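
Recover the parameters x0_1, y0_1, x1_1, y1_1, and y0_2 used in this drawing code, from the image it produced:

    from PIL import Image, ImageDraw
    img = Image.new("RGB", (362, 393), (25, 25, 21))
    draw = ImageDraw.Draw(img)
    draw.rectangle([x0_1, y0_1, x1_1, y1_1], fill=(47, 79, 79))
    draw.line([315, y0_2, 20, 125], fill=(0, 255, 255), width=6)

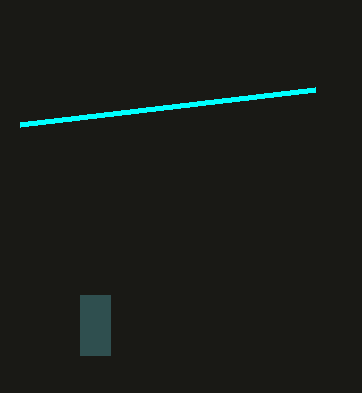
x0_1 = 80, y0_1 = 295, x1_1 = 110, y1_1 = 355, y0_2 = 90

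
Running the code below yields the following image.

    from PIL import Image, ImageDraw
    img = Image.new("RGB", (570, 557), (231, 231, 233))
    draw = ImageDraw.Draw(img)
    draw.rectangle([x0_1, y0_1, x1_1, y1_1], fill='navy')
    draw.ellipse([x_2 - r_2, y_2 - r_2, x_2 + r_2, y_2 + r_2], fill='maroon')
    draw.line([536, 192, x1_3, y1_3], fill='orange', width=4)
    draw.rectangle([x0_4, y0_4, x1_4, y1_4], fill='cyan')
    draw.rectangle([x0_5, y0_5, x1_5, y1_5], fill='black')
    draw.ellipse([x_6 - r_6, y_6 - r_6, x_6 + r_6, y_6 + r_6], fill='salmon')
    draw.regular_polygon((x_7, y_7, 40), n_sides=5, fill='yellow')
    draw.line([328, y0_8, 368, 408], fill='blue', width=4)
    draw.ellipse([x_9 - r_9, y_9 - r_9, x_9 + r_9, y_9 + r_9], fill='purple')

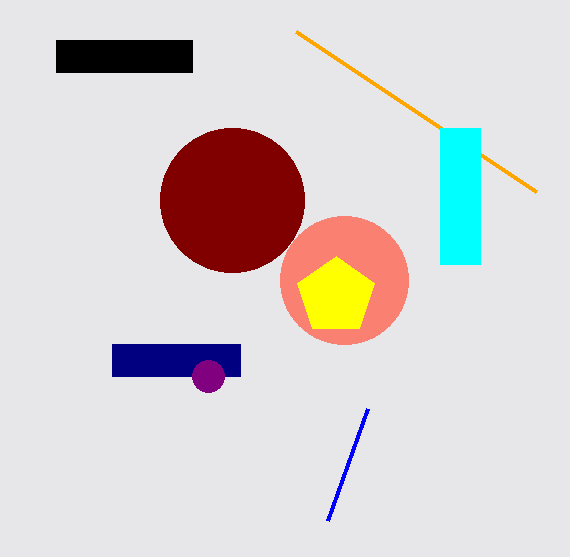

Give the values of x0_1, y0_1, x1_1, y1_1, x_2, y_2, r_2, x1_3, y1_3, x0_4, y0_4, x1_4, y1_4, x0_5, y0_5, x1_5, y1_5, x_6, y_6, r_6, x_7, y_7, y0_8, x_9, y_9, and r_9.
x0_1 = 112; y0_1 = 344; x1_1 = 240; y1_1 = 376; x_2 = 232; y_2 = 200; r_2 = 72; x1_3 = 296; y1_3 = 32; x0_4 = 440; y0_4 = 128; x1_4 = 480; y1_4 = 264; x0_5 = 56; y0_5 = 40; x1_5 = 192; y1_5 = 72; x_6 = 344; y_6 = 280; r_6 = 64; x_7 = 336; y_7 = 296; y0_8 = 520; x_9 = 208; y_9 = 376; r_9 = 16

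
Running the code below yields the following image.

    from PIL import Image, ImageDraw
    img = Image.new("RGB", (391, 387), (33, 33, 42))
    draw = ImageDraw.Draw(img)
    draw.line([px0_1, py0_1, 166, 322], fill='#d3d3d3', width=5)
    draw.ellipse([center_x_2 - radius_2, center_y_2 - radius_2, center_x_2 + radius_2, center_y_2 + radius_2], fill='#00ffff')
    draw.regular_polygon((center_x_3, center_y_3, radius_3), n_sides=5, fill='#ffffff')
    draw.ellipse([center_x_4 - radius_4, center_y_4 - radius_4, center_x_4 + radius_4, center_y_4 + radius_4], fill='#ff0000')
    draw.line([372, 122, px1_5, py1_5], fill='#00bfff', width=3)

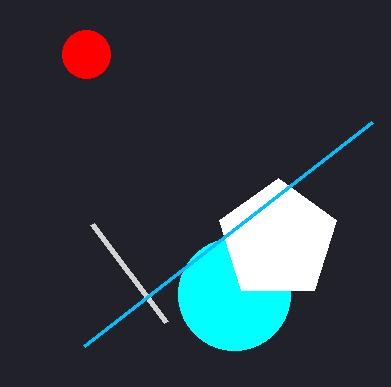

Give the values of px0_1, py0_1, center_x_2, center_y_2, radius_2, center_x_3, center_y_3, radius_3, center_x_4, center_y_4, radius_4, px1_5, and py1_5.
px0_1 = 92; py0_1 = 224; center_x_2 = 234; center_y_2 = 294; radius_2 = 56; center_x_3 = 278; center_y_3 = 240; radius_3 = 62; center_x_4 = 86; center_y_4 = 54; radius_4 = 24; px1_5 = 84; py1_5 = 346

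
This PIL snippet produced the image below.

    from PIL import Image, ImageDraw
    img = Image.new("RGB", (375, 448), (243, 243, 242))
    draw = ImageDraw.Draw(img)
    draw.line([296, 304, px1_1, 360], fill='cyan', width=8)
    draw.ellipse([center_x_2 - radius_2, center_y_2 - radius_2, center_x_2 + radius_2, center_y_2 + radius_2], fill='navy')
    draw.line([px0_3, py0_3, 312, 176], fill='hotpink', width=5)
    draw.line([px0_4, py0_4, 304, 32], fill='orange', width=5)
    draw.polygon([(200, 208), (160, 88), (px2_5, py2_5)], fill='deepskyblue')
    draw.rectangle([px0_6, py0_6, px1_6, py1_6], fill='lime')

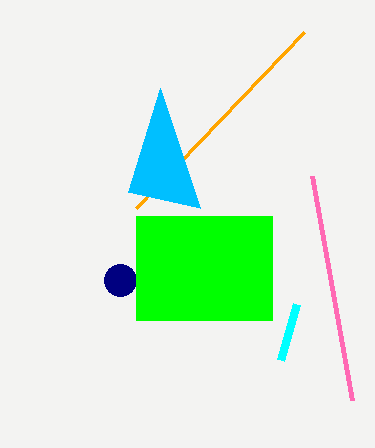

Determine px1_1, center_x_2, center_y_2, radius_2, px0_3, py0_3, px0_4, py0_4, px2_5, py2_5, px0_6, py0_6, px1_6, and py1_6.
px1_1 = 280, center_x_2 = 120, center_y_2 = 280, radius_2 = 16, px0_3 = 352, py0_3 = 400, px0_4 = 136, py0_4 = 208, px2_5 = 128, py2_5 = 192, px0_6 = 136, py0_6 = 216, px1_6 = 272, py1_6 = 320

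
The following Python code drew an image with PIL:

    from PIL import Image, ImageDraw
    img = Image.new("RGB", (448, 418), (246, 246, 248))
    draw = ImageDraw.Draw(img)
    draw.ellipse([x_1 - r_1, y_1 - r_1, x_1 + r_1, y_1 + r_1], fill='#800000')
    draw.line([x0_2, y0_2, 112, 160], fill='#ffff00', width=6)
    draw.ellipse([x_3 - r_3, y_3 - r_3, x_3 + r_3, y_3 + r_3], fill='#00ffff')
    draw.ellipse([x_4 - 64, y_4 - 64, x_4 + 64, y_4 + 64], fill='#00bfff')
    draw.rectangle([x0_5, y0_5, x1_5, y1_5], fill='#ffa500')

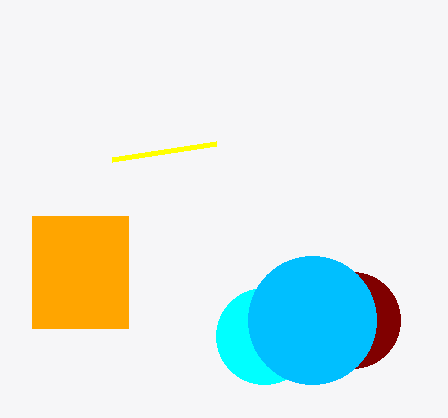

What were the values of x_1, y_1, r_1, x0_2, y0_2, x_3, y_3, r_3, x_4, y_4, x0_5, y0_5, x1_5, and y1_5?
x_1 = 352, y_1 = 320, r_1 = 48, x0_2 = 216, y0_2 = 144, x_3 = 264, y_3 = 336, r_3 = 48, x_4 = 312, y_4 = 320, x0_5 = 32, y0_5 = 216, x1_5 = 128, y1_5 = 328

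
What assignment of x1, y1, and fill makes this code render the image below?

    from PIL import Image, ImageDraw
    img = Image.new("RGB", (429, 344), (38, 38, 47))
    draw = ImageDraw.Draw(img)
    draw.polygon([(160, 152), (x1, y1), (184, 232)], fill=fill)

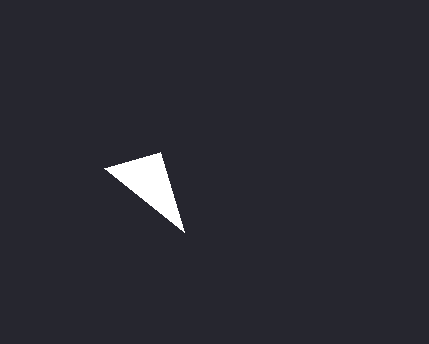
x1 = 104
y1 = 168
fill = 'white'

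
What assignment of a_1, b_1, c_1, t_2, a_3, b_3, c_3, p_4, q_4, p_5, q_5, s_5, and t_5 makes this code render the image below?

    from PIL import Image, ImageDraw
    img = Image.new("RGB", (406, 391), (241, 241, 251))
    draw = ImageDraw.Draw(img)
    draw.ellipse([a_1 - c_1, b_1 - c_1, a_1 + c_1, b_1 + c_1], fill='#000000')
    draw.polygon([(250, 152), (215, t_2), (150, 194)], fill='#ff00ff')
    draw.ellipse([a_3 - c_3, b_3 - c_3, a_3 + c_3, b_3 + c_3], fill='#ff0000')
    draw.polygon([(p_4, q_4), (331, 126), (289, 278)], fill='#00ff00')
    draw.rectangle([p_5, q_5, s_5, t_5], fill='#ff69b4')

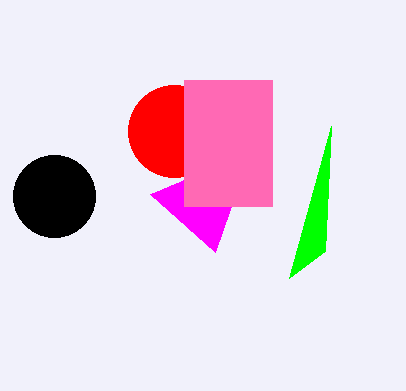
a_1 = 54; b_1 = 196; c_1 = 41; t_2 = 252; a_3 = 174; b_3 = 131; c_3 = 46; p_4 = 325; q_4 = 251; p_5 = 184; q_5 = 80; s_5 = 272; t_5 = 206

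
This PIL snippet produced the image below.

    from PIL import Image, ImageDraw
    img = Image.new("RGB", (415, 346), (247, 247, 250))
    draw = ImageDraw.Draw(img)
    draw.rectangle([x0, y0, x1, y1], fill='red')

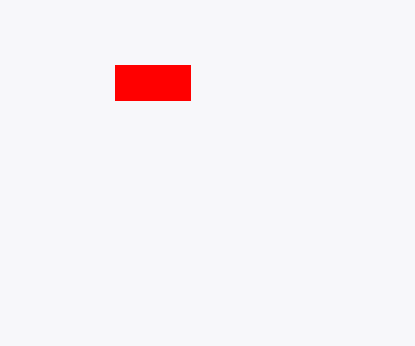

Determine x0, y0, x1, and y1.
x0 = 115
y0 = 65
x1 = 190
y1 = 100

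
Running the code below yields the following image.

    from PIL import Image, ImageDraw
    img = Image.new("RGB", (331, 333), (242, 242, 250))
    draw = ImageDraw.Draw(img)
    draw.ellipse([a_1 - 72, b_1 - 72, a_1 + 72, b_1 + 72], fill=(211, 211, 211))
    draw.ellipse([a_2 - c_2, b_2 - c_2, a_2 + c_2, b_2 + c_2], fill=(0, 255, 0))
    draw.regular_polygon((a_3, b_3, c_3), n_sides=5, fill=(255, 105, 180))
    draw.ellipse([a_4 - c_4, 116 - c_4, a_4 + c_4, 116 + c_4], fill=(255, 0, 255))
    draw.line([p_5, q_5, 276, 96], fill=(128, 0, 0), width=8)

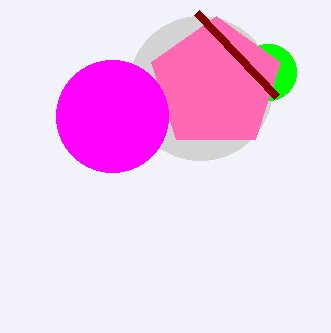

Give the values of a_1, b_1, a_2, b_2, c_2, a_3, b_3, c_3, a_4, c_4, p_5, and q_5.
a_1 = 200; b_1 = 88; a_2 = 268; b_2 = 72; c_2 = 28; a_3 = 216; b_3 = 84; c_3 = 68; a_4 = 112; c_4 = 56; p_5 = 196; q_5 = 12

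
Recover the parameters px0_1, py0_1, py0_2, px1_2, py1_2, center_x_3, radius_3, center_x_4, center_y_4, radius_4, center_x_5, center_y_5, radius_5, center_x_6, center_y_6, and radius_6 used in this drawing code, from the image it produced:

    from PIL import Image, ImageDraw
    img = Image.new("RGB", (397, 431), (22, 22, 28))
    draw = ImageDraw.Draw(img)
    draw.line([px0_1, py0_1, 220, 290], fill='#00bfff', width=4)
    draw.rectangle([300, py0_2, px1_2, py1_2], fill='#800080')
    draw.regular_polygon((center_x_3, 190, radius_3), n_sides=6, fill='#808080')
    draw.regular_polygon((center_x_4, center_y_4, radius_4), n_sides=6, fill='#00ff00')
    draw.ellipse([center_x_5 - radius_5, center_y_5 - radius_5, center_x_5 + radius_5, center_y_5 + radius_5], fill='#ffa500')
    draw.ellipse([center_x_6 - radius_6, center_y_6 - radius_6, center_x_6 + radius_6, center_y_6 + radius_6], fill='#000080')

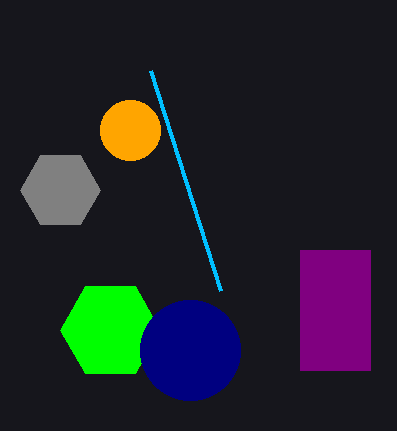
px0_1 = 150; py0_1 = 70; py0_2 = 250; px1_2 = 370; py1_2 = 370; center_x_3 = 60; radius_3 = 40; center_x_4 = 110; center_y_4 = 330; radius_4 = 50; center_x_5 = 130; center_y_5 = 130; radius_5 = 30; center_x_6 = 190; center_y_6 = 350; radius_6 = 50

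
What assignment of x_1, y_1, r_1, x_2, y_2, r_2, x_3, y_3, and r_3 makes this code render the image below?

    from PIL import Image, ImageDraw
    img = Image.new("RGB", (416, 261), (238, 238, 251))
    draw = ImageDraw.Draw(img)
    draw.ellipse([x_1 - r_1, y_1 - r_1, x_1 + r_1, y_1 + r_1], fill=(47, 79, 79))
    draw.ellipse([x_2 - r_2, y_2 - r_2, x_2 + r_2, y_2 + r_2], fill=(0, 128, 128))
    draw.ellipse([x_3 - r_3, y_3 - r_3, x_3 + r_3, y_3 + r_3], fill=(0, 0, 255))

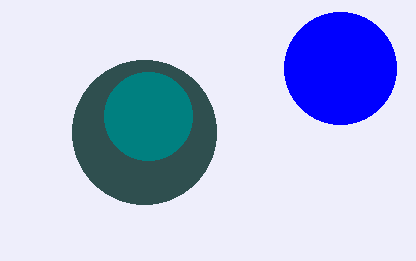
x_1 = 144
y_1 = 132
r_1 = 72
x_2 = 148
y_2 = 116
r_2 = 44
x_3 = 340
y_3 = 68
r_3 = 56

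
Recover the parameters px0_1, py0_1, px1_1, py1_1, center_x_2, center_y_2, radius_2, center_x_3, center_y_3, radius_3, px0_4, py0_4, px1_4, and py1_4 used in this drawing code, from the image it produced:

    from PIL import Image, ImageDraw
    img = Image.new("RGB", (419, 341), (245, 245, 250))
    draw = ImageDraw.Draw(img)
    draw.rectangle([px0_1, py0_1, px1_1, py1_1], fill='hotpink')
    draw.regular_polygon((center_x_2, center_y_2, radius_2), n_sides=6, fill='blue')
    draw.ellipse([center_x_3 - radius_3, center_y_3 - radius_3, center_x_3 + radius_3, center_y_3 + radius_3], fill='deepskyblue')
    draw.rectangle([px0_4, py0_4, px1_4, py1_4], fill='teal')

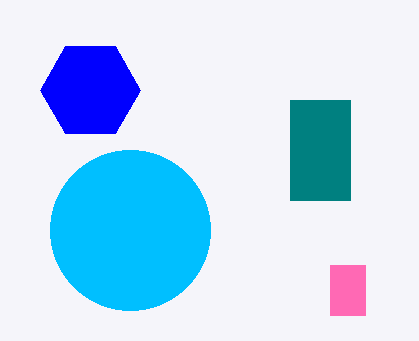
px0_1 = 330, py0_1 = 265, px1_1 = 365, py1_1 = 315, center_x_2 = 90, center_y_2 = 90, radius_2 = 50, center_x_3 = 130, center_y_3 = 230, radius_3 = 80, px0_4 = 290, py0_4 = 100, px1_4 = 350, py1_4 = 200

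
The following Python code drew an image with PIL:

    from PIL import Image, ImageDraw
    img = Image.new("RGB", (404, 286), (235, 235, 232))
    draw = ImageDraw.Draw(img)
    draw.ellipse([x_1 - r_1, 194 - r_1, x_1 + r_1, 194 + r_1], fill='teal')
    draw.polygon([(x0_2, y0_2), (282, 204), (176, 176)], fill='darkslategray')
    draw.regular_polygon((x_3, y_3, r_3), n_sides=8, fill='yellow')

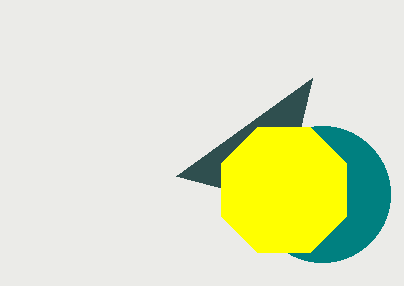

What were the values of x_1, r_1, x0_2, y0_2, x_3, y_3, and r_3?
x_1 = 322; r_1 = 68; x0_2 = 312; y0_2 = 78; x_3 = 284; y_3 = 190; r_3 = 68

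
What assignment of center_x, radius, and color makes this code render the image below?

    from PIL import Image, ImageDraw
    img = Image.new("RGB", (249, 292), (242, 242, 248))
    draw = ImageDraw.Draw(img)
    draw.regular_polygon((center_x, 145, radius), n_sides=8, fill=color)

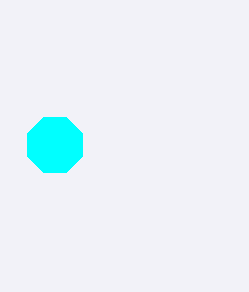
center_x = 55, radius = 30, color = 'cyan'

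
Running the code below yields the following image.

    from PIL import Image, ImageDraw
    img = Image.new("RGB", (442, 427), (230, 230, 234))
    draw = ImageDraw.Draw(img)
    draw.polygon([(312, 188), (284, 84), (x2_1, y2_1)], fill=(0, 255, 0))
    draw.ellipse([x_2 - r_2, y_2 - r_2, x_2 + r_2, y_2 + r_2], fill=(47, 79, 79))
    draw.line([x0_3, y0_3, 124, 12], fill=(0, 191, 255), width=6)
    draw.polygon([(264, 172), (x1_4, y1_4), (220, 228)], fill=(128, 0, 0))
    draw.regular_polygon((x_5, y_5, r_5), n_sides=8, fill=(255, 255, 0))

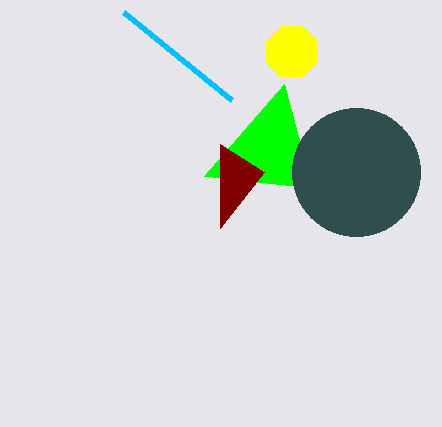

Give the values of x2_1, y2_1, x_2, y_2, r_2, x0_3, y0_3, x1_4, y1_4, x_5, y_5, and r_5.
x2_1 = 204; y2_1 = 176; x_2 = 356; y_2 = 172; r_2 = 64; x0_3 = 232; y0_3 = 100; x1_4 = 220; y1_4 = 144; x_5 = 292; y_5 = 52; r_5 = 28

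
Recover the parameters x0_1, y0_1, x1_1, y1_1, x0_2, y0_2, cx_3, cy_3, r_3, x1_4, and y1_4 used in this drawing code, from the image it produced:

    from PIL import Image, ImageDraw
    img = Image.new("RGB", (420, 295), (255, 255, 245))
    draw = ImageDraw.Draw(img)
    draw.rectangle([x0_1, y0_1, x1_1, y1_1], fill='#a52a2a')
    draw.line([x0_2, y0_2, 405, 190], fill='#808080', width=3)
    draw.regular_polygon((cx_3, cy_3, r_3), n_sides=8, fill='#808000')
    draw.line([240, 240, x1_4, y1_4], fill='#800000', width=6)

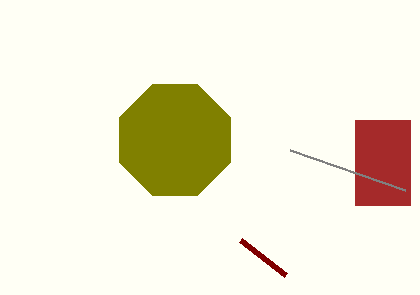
x0_1 = 355, y0_1 = 120, x1_1 = 410, y1_1 = 205, x0_2 = 290, y0_2 = 150, cx_3 = 175, cy_3 = 140, r_3 = 60, x1_4 = 285, y1_4 = 275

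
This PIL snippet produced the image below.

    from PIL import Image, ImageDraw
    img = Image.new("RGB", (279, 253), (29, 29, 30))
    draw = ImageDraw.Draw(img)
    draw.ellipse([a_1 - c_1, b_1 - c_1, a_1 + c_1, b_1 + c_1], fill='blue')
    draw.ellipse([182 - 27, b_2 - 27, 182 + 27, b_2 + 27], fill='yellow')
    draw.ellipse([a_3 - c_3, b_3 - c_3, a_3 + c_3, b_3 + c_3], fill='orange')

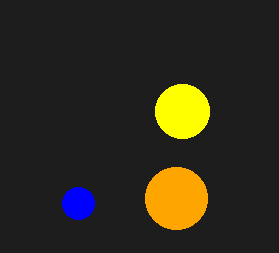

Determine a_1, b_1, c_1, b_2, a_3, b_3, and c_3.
a_1 = 78; b_1 = 203; c_1 = 16; b_2 = 111; a_3 = 176; b_3 = 198; c_3 = 31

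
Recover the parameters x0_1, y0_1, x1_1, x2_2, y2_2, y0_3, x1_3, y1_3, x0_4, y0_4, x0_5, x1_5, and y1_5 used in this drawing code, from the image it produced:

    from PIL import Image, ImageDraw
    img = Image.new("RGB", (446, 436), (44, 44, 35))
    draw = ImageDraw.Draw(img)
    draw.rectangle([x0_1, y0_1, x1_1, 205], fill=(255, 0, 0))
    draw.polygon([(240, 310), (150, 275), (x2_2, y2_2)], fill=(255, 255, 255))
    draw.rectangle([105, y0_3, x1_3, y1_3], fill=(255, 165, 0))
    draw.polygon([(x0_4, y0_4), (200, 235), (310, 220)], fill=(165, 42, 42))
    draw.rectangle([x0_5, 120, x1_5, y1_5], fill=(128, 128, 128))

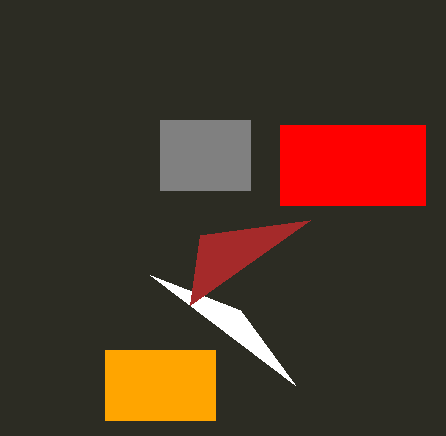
x0_1 = 280
y0_1 = 125
x1_1 = 425
x2_2 = 295
y2_2 = 385
y0_3 = 350
x1_3 = 215
y1_3 = 420
x0_4 = 190
y0_4 = 305
x0_5 = 160
x1_5 = 250
y1_5 = 190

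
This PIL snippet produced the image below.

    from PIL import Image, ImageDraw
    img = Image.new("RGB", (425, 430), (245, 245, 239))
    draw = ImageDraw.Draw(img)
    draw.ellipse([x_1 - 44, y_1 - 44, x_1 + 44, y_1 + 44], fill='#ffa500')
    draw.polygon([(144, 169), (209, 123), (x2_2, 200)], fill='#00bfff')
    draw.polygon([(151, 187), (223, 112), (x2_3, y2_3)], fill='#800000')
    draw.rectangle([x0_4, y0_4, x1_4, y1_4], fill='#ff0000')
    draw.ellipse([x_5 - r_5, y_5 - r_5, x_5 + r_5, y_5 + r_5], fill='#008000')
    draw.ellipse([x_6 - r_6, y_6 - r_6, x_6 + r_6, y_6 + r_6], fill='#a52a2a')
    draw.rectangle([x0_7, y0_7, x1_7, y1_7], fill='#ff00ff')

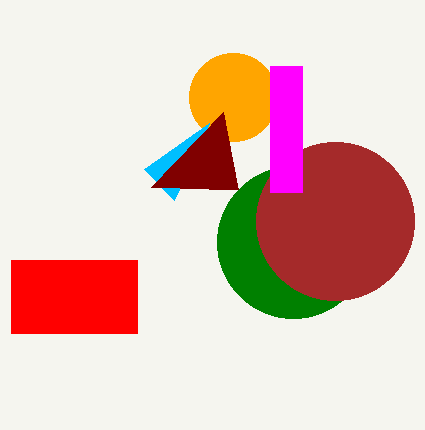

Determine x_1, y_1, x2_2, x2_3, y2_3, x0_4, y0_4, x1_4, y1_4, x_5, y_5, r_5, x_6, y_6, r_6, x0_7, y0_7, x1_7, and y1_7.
x_1 = 233, y_1 = 97, x2_2 = 174, x2_3 = 238, y2_3 = 190, x0_4 = 11, y0_4 = 260, x1_4 = 137, y1_4 = 333, x_5 = 293, y_5 = 242, r_5 = 76, x_6 = 335, y_6 = 221, r_6 = 79, x0_7 = 270, y0_7 = 66, x1_7 = 302, y1_7 = 192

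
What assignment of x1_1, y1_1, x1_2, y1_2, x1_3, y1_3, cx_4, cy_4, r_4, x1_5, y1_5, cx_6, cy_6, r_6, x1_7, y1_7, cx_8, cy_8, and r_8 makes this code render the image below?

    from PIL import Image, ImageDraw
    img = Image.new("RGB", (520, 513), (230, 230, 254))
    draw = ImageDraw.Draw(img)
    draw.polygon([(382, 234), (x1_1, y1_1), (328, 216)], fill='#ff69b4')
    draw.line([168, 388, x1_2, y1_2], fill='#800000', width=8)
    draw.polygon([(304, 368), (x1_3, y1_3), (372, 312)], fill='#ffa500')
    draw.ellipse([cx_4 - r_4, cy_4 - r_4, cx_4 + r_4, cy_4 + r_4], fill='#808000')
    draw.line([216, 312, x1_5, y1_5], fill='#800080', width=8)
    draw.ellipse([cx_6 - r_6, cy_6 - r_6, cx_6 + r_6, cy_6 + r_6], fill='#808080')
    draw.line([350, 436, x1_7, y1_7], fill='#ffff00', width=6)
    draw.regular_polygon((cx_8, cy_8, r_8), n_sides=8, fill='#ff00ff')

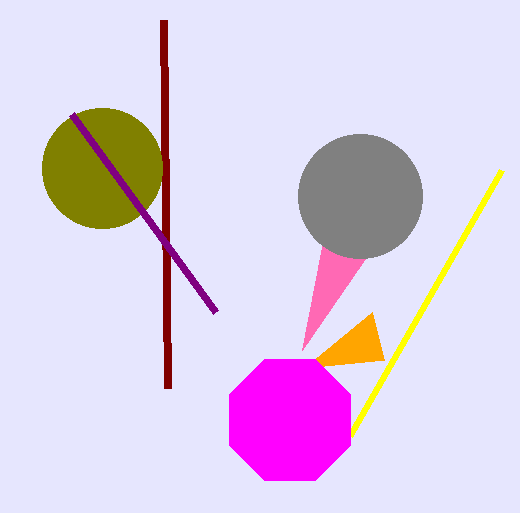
x1_1 = 302; y1_1 = 350; x1_2 = 164; y1_2 = 20; x1_3 = 384; y1_3 = 360; cx_4 = 102; cy_4 = 168; r_4 = 60; x1_5 = 72; y1_5 = 114; cx_6 = 360; cy_6 = 196; r_6 = 62; x1_7 = 502; y1_7 = 170; cx_8 = 290; cy_8 = 420; r_8 = 66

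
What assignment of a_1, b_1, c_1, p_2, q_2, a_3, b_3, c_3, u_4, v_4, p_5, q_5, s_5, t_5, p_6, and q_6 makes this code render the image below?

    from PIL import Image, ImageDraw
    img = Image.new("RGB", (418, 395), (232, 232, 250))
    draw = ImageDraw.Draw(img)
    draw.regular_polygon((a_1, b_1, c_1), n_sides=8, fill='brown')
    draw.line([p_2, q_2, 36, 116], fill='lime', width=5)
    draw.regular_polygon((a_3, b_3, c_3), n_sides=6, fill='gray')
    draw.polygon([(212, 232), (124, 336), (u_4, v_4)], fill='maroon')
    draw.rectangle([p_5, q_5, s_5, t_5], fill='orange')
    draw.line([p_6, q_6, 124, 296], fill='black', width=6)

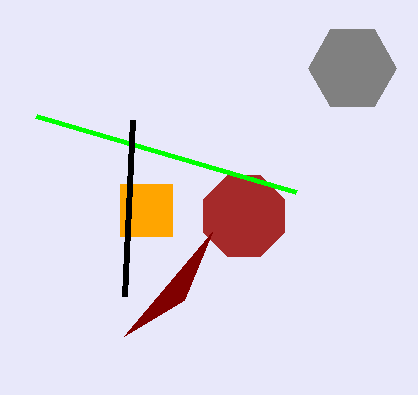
a_1 = 244; b_1 = 216; c_1 = 44; p_2 = 296; q_2 = 192; a_3 = 352; b_3 = 68; c_3 = 44; u_4 = 184; v_4 = 300; p_5 = 120; q_5 = 184; s_5 = 172; t_5 = 236; p_6 = 132; q_6 = 120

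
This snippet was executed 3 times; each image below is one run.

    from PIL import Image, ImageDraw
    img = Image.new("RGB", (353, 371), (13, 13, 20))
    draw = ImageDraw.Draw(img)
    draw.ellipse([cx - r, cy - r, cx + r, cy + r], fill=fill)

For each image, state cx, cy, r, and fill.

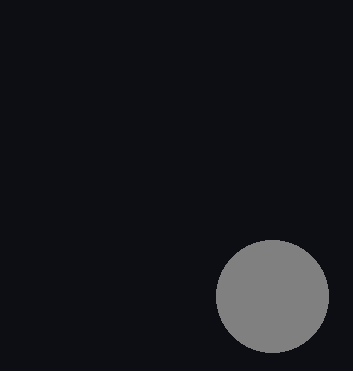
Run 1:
cx = 272, cy = 296, r = 56, fill = 'gray'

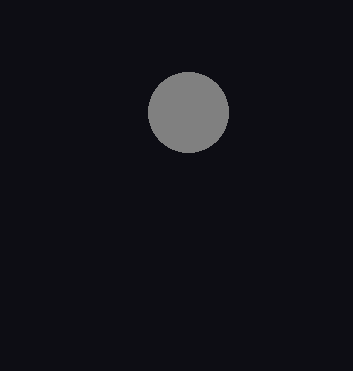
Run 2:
cx = 188, cy = 112, r = 40, fill = 'gray'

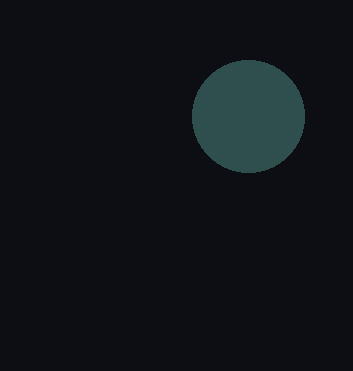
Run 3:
cx = 248, cy = 116, r = 56, fill = 'darkslategray'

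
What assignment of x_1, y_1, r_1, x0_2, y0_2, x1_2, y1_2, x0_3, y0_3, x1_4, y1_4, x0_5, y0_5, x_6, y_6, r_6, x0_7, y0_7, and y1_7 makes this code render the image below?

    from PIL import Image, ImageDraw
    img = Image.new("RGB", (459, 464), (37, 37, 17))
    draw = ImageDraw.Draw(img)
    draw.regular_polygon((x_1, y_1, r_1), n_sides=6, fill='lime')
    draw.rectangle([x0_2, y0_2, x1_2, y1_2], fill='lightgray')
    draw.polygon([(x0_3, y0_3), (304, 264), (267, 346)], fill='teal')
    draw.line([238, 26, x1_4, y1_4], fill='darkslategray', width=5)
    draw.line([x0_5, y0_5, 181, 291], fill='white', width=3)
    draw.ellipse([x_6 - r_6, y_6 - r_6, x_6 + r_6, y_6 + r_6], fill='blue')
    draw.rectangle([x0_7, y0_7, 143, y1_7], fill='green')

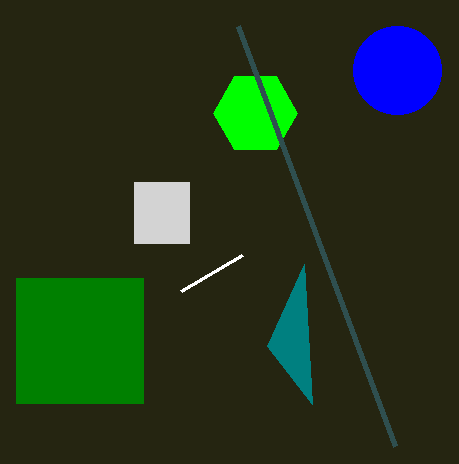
x_1 = 255; y_1 = 113; r_1 = 42; x0_2 = 134; y0_2 = 182; x1_2 = 189; y1_2 = 243; x0_3 = 312; y0_3 = 404; x1_4 = 395; y1_4 = 446; x0_5 = 242; y0_5 = 255; x_6 = 397; y_6 = 70; r_6 = 44; x0_7 = 16; y0_7 = 278; y1_7 = 403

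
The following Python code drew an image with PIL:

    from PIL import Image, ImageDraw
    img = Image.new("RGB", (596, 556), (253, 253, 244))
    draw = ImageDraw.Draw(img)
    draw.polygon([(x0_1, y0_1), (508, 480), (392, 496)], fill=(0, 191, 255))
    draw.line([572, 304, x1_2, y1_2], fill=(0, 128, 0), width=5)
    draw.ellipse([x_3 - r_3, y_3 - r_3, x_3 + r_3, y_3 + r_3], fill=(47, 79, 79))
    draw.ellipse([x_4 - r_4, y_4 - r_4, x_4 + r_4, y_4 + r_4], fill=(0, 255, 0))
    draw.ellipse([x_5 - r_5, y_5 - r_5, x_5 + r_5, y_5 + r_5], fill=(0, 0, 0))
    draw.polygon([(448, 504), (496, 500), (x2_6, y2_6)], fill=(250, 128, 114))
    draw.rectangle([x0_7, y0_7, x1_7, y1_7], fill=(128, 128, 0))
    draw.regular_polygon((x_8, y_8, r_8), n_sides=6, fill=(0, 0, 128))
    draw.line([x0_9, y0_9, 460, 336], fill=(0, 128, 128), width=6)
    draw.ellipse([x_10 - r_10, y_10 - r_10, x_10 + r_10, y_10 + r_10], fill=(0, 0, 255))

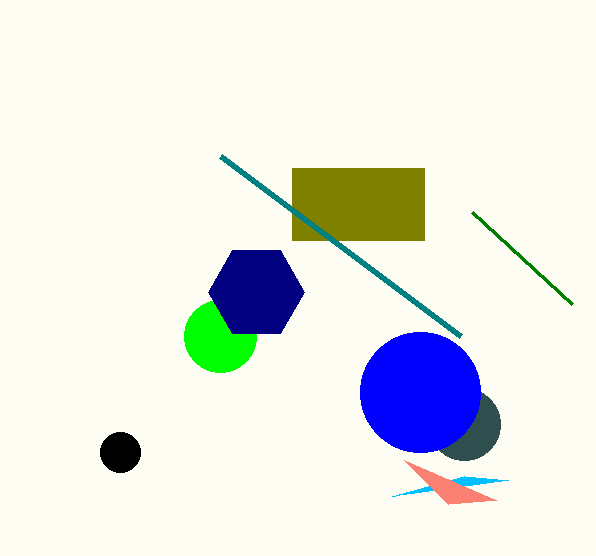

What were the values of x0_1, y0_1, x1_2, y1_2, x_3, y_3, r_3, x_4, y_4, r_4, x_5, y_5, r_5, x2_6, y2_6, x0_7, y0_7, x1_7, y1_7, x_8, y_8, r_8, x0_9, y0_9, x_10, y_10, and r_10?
x0_1 = 464
y0_1 = 476
x1_2 = 472
y1_2 = 212
x_3 = 464
y_3 = 424
r_3 = 36
x_4 = 220
y_4 = 336
r_4 = 36
x_5 = 120
y_5 = 452
r_5 = 20
x2_6 = 404
y2_6 = 460
x0_7 = 292
y0_7 = 168
x1_7 = 424
y1_7 = 240
x_8 = 256
y_8 = 292
r_8 = 48
x0_9 = 220
y0_9 = 156
x_10 = 420
y_10 = 392
r_10 = 60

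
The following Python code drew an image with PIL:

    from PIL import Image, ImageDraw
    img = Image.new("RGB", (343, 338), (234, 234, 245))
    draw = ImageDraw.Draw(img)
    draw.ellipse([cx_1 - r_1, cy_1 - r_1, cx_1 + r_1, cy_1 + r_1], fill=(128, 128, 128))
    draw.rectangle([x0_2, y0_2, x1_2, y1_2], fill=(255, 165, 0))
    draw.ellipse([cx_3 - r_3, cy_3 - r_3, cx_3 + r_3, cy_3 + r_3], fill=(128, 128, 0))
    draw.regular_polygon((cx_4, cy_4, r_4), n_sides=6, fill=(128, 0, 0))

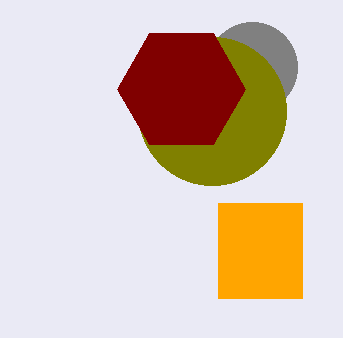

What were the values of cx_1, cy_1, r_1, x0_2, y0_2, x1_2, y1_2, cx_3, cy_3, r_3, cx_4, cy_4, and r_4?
cx_1 = 252, cy_1 = 67, r_1 = 45, x0_2 = 218, y0_2 = 203, x1_2 = 302, y1_2 = 298, cx_3 = 212, cy_3 = 111, r_3 = 74, cx_4 = 181, cy_4 = 89, r_4 = 64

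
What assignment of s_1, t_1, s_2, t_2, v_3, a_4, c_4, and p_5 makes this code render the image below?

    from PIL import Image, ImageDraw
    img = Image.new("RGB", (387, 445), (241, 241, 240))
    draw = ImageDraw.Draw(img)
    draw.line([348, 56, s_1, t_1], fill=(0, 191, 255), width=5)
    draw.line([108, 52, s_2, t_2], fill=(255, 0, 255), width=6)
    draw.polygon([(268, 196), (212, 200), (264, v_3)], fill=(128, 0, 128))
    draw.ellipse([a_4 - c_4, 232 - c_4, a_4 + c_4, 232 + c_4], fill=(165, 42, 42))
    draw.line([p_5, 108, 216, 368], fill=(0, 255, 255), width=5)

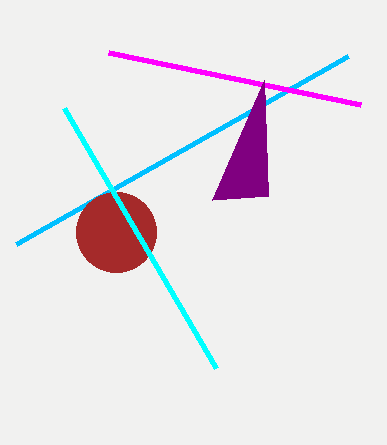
s_1 = 16; t_1 = 244; s_2 = 360; t_2 = 104; v_3 = 80; a_4 = 116; c_4 = 40; p_5 = 64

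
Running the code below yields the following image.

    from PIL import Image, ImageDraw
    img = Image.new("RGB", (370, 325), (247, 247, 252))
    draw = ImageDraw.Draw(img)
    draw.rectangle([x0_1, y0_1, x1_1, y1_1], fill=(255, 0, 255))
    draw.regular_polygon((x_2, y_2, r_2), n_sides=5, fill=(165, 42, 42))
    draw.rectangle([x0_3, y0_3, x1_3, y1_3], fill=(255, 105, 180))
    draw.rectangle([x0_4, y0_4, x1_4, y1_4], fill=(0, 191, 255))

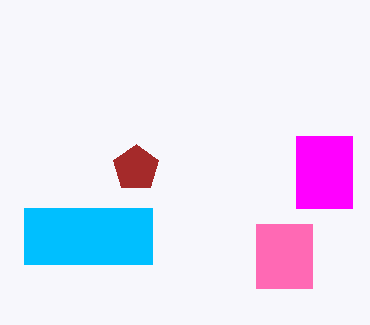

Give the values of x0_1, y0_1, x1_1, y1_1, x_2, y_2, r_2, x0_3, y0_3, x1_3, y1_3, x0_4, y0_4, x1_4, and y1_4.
x0_1 = 296; y0_1 = 136; x1_1 = 352; y1_1 = 208; x_2 = 136; y_2 = 168; r_2 = 24; x0_3 = 256; y0_3 = 224; x1_3 = 312; y1_3 = 288; x0_4 = 24; y0_4 = 208; x1_4 = 152; y1_4 = 264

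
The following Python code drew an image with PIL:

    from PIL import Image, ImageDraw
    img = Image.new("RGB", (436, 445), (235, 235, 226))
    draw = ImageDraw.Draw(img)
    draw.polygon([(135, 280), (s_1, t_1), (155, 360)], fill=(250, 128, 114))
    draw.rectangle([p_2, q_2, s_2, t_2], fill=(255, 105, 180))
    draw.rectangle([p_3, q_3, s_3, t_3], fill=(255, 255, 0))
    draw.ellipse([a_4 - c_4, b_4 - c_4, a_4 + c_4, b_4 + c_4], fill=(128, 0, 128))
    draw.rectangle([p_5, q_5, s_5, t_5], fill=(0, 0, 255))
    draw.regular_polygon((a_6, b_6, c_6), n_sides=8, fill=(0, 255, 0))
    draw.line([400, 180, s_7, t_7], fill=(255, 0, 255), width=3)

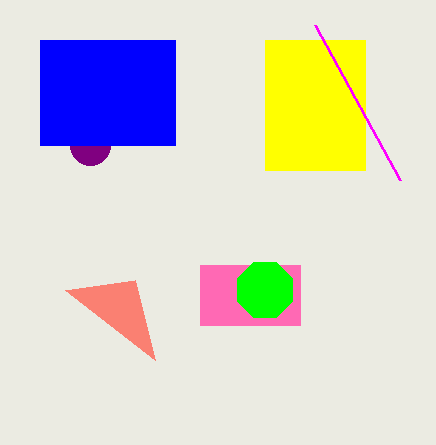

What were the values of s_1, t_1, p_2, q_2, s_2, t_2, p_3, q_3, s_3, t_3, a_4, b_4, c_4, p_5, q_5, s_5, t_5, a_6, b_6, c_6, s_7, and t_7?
s_1 = 65
t_1 = 290
p_2 = 200
q_2 = 265
s_2 = 300
t_2 = 325
p_3 = 265
q_3 = 40
s_3 = 365
t_3 = 170
a_4 = 90
b_4 = 145
c_4 = 20
p_5 = 40
q_5 = 40
s_5 = 175
t_5 = 145
a_6 = 265
b_6 = 290
c_6 = 30
s_7 = 315
t_7 = 25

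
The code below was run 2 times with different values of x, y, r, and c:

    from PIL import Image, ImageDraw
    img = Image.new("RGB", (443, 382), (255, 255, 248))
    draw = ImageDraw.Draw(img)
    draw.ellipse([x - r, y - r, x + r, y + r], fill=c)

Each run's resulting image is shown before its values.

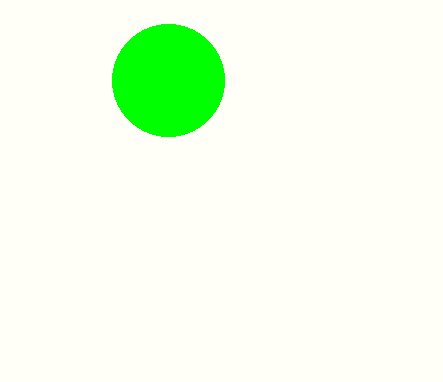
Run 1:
x = 168; y = 80; r = 56; c = 'lime'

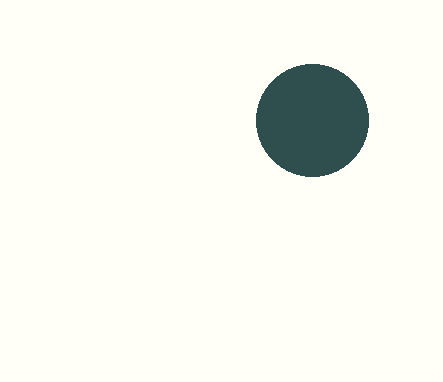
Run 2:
x = 312, y = 120, r = 56, c = 'darkslategray'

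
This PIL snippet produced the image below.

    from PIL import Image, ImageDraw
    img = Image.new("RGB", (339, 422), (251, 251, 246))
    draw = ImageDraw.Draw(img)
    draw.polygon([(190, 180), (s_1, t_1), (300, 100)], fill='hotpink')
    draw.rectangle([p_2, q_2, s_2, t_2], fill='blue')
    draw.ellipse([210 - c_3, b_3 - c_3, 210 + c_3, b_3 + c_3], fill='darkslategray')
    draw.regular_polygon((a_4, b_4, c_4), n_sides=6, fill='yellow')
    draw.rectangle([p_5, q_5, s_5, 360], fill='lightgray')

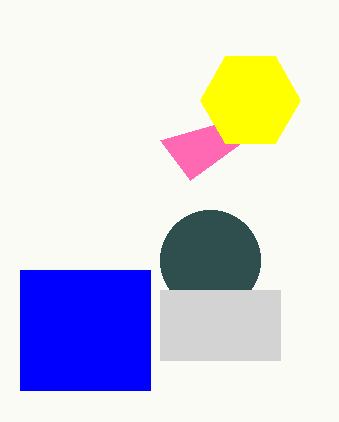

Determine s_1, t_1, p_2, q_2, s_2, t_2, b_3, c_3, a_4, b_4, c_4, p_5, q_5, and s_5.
s_1 = 160
t_1 = 140
p_2 = 20
q_2 = 270
s_2 = 150
t_2 = 390
b_3 = 260
c_3 = 50
a_4 = 250
b_4 = 100
c_4 = 50
p_5 = 160
q_5 = 290
s_5 = 280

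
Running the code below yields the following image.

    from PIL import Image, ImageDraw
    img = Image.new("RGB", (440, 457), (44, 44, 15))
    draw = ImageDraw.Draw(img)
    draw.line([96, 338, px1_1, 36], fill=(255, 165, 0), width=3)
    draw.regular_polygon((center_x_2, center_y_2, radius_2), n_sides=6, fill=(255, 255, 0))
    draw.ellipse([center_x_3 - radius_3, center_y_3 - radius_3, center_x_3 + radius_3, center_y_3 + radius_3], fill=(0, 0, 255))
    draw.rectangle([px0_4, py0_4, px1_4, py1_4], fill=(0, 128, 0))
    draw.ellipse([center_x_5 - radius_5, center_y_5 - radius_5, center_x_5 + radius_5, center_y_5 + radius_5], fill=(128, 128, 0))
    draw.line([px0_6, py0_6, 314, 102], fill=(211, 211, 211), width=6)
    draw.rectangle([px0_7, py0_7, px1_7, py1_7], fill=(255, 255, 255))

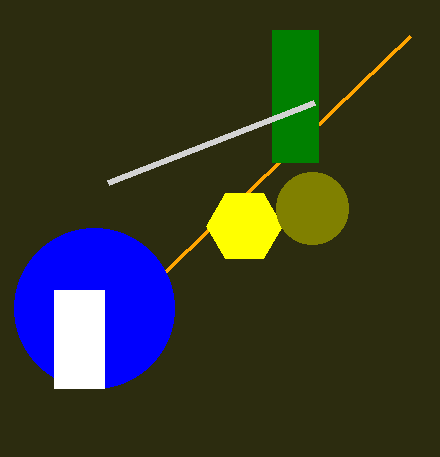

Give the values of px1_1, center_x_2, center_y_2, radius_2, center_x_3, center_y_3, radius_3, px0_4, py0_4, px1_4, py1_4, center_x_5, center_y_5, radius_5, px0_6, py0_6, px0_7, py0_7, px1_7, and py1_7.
px1_1 = 410, center_x_2 = 244, center_y_2 = 226, radius_2 = 38, center_x_3 = 94, center_y_3 = 308, radius_3 = 80, px0_4 = 272, py0_4 = 30, px1_4 = 318, py1_4 = 162, center_x_5 = 312, center_y_5 = 208, radius_5 = 36, px0_6 = 108, py0_6 = 182, px0_7 = 54, py0_7 = 290, px1_7 = 104, py1_7 = 388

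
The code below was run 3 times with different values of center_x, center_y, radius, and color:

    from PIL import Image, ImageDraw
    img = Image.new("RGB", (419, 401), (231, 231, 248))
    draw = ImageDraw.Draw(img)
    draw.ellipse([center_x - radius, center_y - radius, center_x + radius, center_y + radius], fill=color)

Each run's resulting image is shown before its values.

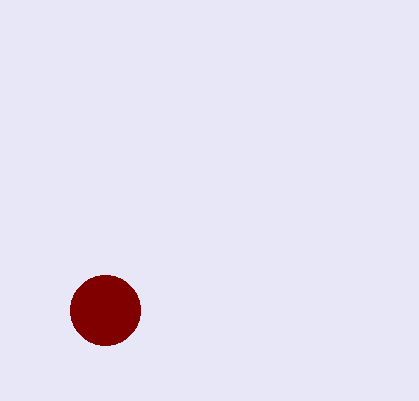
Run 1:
center_x = 105
center_y = 310
radius = 35
color = 'maroon'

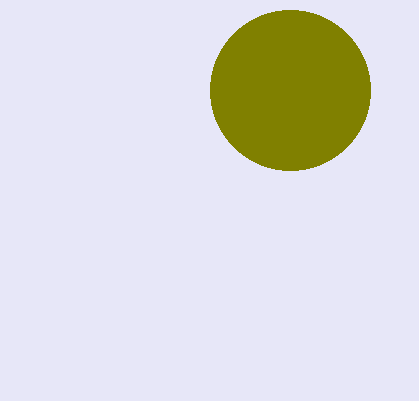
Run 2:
center_x = 290; center_y = 90; radius = 80; color = 'olive'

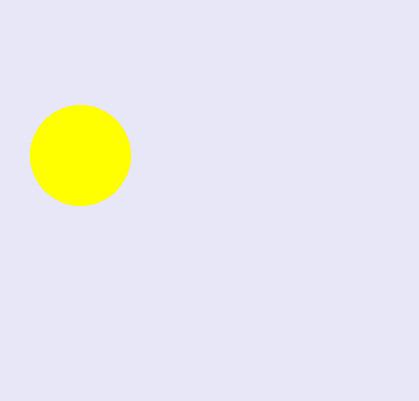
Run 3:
center_x = 80
center_y = 155
radius = 50
color = 'yellow'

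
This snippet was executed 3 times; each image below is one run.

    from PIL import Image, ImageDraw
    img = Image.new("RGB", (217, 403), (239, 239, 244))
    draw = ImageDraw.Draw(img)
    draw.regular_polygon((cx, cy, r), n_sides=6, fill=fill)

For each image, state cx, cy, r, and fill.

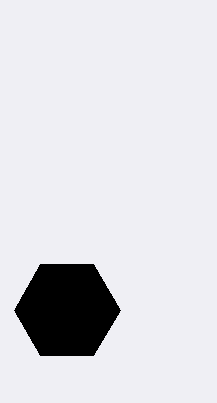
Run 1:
cx = 67; cy = 310; r = 53; fill = 'black'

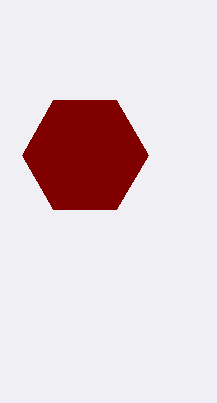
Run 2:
cx = 85, cy = 155, r = 63, fill = 'maroon'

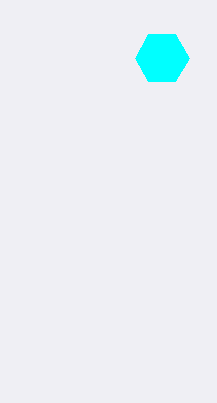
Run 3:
cx = 162
cy = 58
r = 27
fill = 'cyan'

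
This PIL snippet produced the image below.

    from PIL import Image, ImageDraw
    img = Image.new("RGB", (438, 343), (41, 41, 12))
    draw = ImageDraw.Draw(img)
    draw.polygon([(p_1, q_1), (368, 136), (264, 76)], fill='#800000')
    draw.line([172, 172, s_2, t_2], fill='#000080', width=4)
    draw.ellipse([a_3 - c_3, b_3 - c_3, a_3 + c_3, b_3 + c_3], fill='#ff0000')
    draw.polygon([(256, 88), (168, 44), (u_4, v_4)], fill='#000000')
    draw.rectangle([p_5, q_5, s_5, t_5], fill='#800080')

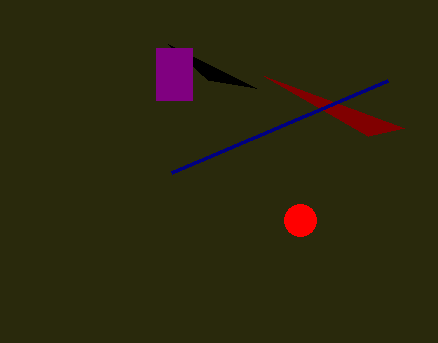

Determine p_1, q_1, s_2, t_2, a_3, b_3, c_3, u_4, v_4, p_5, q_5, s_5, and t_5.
p_1 = 404, q_1 = 128, s_2 = 388, t_2 = 80, a_3 = 300, b_3 = 220, c_3 = 16, u_4 = 208, v_4 = 80, p_5 = 156, q_5 = 48, s_5 = 192, t_5 = 100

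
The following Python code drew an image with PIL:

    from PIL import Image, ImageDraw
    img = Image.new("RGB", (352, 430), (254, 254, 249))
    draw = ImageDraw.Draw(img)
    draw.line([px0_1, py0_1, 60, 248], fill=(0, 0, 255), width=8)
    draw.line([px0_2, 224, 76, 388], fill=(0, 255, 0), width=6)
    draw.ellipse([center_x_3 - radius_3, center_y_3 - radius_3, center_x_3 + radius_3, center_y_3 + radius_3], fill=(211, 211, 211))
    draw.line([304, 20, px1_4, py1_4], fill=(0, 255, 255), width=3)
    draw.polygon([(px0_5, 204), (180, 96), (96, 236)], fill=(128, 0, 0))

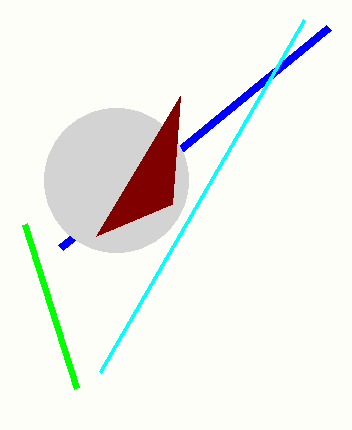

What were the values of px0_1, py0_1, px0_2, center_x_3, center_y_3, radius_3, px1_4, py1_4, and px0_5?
px0_1 = 328
py0_1 = 28
px0_2 = 24
center_x_3 = 116
center_y_3 = 180
radius_3 = 72
px1_4 = 100
py1_4 = 372
px0_5 = 172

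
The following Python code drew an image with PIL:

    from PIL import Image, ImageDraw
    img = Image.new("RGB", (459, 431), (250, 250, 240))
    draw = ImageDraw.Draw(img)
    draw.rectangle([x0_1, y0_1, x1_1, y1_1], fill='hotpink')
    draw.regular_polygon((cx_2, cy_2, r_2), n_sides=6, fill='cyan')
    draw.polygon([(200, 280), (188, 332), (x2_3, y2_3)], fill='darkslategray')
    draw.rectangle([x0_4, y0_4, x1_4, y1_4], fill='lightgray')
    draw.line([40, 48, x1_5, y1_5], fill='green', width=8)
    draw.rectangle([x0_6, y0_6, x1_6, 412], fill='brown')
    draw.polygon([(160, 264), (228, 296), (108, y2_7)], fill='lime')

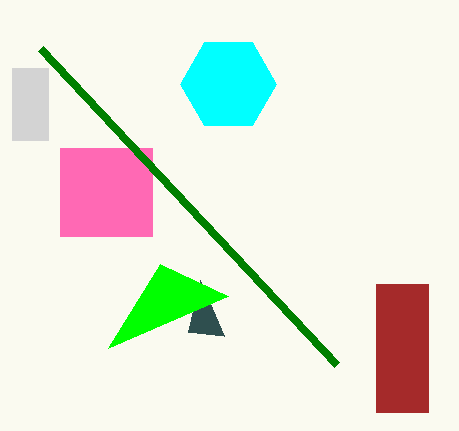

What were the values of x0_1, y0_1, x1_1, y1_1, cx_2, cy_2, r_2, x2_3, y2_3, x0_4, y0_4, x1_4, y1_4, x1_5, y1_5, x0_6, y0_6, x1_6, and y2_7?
x0_1 = 60
y0_1 = 148
x1_1 = 152
y1_1 = 236
cx_2 = 228
cy_2 = 84
r_2 = 48
x2_3 = 224
y2_3 = 336
x0_4 = 12
y0_4 = 68
x1_4 = 48
y1_4 = 140
x1_5 = 336
y1_5 = 364
x0_6 = 376
y0_6 = 284
x1_6 = 428
y2_7 = 348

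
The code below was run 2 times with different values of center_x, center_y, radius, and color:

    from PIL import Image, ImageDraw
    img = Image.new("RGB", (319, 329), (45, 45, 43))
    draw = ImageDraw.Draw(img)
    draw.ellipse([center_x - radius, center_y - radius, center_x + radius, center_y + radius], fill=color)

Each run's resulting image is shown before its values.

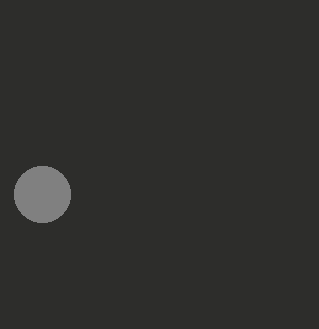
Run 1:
center_x = 42; center_y = 194; radius = 28; color = 'gray'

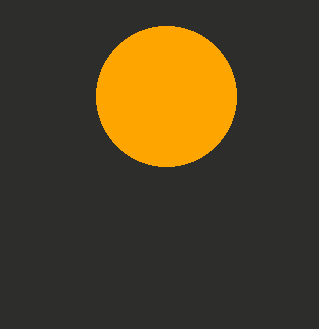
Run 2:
center_x = 166
center_y = 96
radius = 70
color = 'orange'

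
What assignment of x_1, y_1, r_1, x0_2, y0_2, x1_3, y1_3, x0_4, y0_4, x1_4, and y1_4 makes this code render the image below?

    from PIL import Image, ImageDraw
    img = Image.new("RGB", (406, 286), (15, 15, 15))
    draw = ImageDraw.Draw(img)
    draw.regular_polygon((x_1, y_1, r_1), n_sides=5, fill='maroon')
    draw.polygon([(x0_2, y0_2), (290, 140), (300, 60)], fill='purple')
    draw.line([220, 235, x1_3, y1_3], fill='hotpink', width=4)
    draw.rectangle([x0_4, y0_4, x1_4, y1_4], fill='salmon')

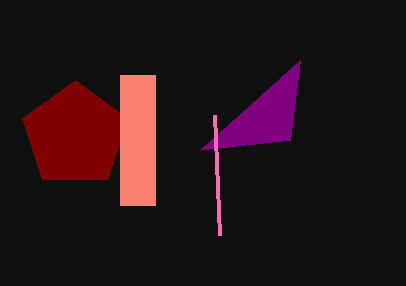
x_1 = 75
y_1 = 135
r_1 = 55
x0_2 = 200
y0_2 = 150
x1_3 = 215
y1_3 = 115
x0_4 = 120
y0_4 = 75
x1_4 = 155
y1_4 = 205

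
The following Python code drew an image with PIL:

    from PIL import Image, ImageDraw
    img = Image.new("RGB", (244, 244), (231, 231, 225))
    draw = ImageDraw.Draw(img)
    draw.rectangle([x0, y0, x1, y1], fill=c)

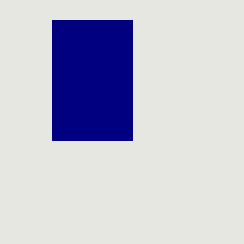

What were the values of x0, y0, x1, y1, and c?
x0 = 52; y0 = 20; x1 = 132; y1 = 140; c = 'navy'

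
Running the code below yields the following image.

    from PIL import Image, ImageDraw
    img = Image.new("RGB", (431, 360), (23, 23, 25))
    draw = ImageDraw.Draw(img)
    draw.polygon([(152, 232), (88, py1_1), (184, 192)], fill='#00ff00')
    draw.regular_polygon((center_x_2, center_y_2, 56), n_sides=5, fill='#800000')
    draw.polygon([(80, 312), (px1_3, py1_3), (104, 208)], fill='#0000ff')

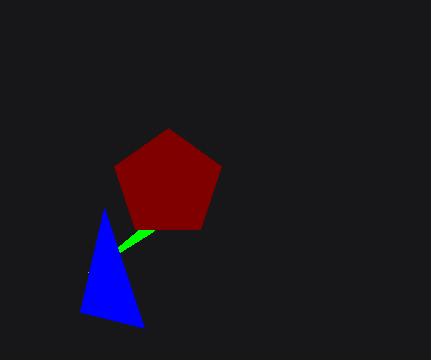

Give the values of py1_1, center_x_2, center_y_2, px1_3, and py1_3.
py1_1 = 272
center_x_2 = 168
center_y_2 = 184
px1_3 = 144
py1_3 = 328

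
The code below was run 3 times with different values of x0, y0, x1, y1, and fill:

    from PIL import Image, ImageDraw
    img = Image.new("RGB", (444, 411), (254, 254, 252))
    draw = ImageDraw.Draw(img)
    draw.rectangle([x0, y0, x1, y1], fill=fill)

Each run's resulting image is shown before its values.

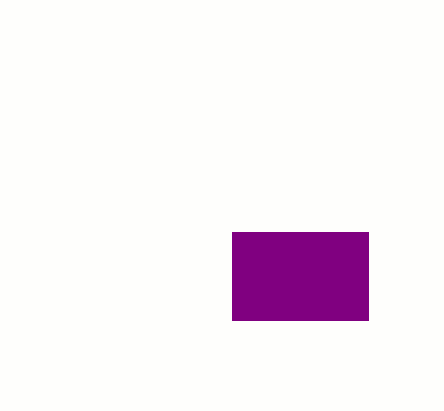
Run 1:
x0 = 232; y0 = 232; x1 = 368; y1 = 320; fill = 'purple'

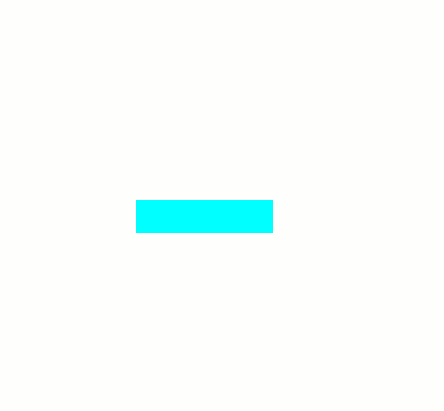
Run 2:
x0 = 136
y0 = 200
x1 = 272
y1 = 232
fill = 'cyan'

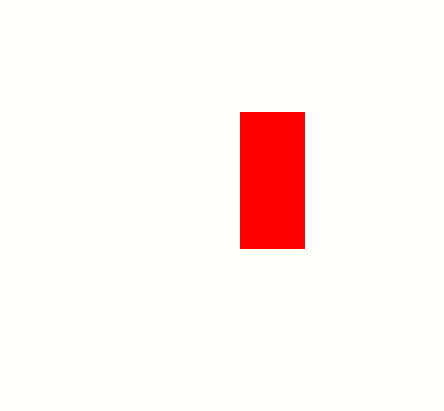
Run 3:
x0 = 240
y0 = 112
x1 = 304
y1 = 248
fill = 'red'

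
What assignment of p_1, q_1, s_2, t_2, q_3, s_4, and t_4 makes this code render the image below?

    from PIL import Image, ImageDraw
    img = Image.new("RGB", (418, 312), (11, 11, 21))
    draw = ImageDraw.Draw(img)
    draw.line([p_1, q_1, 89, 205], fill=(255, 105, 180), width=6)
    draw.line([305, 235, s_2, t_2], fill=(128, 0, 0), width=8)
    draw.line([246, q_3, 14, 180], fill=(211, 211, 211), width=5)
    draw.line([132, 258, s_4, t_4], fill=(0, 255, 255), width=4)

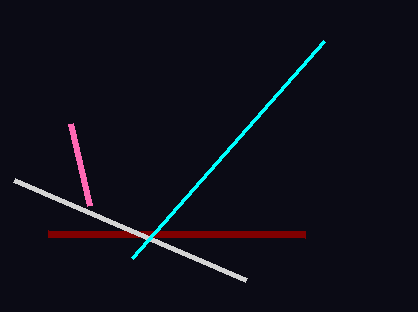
p_1 = 70, q_1 = 123, s_2 = 48, t_2 = 234, q_3 = 280, s_4 = 324, t_4 = 41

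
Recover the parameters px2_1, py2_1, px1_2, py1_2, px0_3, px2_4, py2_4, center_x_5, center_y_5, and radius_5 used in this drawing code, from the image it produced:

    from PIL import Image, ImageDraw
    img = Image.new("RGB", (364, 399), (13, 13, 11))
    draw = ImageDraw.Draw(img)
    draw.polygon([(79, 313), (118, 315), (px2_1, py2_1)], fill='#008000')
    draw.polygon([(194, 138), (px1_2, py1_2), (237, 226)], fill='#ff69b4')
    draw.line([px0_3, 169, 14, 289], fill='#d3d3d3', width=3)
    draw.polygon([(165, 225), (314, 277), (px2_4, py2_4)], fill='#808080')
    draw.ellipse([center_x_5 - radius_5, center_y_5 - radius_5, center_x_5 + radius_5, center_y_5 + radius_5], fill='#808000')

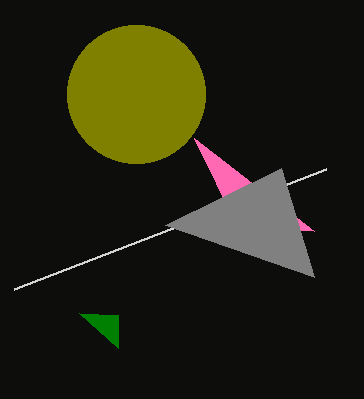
px2_1 = 118; py2_1 = 348; px1_2 = 314; py1_2 = 231; px0_3 = 326; px2_4 = 281; py2_4 = 168; center_x_5 = 136; center_y_5 = 94; radius_5 = 69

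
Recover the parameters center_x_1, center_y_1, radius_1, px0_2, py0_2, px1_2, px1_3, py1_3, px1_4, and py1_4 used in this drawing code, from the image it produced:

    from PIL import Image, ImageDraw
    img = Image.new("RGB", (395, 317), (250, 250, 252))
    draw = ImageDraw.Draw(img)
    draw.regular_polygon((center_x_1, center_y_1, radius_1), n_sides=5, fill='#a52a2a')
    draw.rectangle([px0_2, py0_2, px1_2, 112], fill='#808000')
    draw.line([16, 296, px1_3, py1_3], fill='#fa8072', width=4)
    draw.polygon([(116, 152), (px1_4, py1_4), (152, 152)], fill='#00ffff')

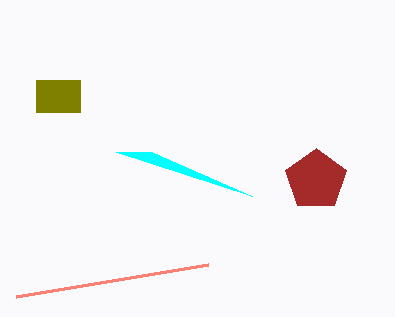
center_x_1 = 316, center_y_1 = 180, radius_1 = 32, px0_2 = 36, py0_2 = 80, px1_2 = 80, px1_3 = 208, py1_3 = 264, px1_4 = 252, py1_4 = 196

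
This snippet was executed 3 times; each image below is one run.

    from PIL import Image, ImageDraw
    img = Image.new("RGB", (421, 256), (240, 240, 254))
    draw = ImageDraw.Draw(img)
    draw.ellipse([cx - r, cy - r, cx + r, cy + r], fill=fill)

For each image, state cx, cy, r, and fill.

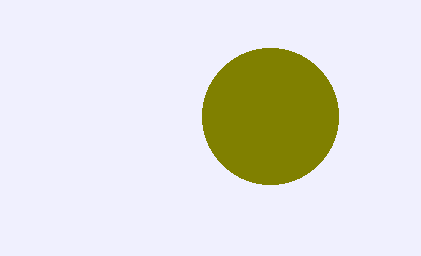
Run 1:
cx = 270
cy = 116
r = 68
fill = 'olive'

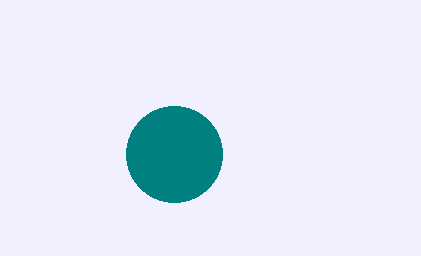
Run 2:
cx = 174
cy = 154
r = 48
fill = 'teal'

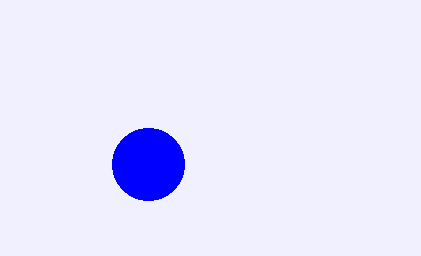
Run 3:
cx = 148, cy = 164, r = 36, fill = 'blue'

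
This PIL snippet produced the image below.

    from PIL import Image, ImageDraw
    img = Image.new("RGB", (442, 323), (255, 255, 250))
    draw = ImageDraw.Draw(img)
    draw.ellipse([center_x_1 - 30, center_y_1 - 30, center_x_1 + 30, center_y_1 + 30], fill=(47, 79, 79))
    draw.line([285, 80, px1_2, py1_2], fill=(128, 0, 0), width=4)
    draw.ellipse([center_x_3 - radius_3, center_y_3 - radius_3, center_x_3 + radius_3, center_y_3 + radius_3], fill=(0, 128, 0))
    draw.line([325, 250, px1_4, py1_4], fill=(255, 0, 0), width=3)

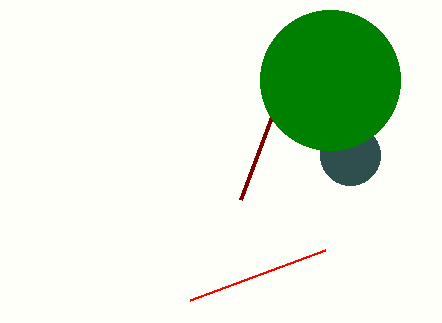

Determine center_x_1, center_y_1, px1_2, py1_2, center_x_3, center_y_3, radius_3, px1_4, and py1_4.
center_x_1 = 350
center_y_1 = 155
px1_2 = 240
py1_2 = 200
center_x_3 = 330
center_y_3 = 80
radius_3 = 70
px1_4 = 190
py1_4 = 300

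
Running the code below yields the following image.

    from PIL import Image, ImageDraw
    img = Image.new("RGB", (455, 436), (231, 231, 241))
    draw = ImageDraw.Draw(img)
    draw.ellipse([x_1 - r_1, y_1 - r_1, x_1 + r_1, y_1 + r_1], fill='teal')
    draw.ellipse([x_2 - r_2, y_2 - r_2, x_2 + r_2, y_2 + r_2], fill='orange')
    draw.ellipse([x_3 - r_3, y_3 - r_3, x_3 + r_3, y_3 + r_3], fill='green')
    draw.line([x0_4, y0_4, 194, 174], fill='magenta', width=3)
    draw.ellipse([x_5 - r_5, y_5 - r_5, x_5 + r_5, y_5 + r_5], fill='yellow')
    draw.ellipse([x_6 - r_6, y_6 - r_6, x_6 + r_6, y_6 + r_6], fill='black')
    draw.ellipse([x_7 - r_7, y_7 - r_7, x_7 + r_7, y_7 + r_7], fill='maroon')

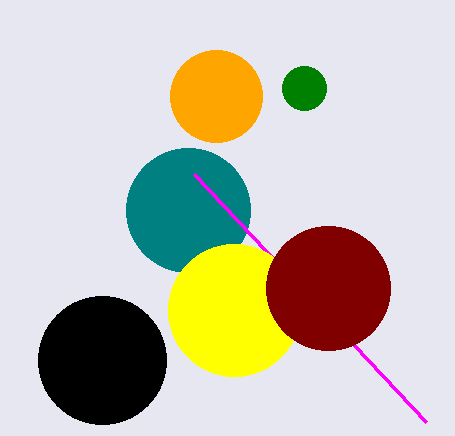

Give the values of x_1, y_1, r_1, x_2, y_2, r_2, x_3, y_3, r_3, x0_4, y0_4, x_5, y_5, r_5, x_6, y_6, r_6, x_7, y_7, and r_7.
x_1 = 188
y_1 = 210
r_1 = 62
x_2 = 216
y_2 = 96
r_2 = 46
x_3 = 304
y_3 = 88
r_3 = 22
x0_4 = 426
y0_4 = 422
x_5 = 234
y_5 = 310
r_5 = 66
x_6 = 102
y_6 = 360
r_6 = 64
x_7 = 328
y_7 = 288
r_7 = 62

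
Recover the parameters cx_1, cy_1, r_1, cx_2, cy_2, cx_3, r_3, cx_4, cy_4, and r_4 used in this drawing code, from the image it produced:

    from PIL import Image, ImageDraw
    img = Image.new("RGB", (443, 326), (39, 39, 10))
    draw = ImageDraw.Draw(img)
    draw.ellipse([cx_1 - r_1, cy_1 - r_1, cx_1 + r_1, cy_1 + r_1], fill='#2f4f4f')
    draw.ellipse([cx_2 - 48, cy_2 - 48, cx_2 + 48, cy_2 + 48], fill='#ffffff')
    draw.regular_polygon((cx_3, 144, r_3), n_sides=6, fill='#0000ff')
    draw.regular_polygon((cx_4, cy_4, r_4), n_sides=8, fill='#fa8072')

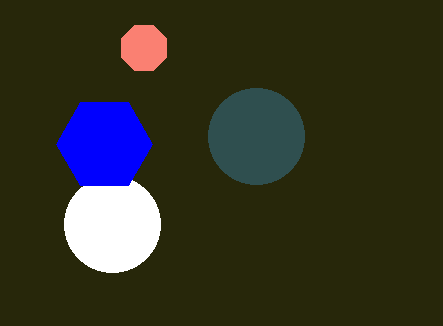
cx_1 = 256; cy_1 = 136; r_1 = 48; cx_2 = 112; cy_2 = 224; cx_3 = 104; r_3 = 48; cx_4 = 144; cy_4 = 48; r_4 = 24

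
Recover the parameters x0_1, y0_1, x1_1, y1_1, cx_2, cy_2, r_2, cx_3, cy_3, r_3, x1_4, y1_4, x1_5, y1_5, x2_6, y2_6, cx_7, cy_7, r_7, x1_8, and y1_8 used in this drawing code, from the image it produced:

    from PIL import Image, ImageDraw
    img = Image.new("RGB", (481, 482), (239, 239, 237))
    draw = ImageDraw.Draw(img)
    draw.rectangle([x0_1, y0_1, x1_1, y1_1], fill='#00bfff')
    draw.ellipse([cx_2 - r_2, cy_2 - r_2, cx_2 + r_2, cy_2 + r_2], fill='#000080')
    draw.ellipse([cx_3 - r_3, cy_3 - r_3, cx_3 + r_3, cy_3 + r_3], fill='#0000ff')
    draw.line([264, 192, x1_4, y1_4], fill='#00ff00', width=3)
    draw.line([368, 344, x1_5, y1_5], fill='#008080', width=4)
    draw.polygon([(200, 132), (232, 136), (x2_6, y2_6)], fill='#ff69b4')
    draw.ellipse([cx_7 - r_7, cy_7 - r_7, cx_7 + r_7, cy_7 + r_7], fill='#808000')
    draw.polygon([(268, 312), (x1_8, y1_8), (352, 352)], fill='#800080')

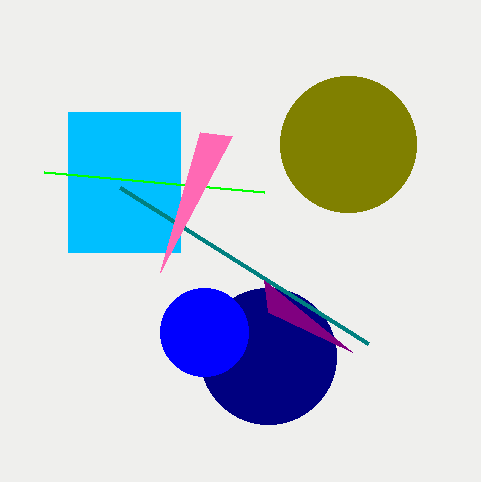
x0_1 = 68
y0_1 = 112
x1_1 = 180
y1_1 = 252
cx_2 = 268
cy_2 = 356
r_2 = 68
cx_3 = 204
cy_3 = 332
r_3 = 44
x1_4 = 44
y1_4 = 172
x1_5 = 120
y1_5 = 188
x2_6 = 160
y2_6 = 272
cx_7 = 348
cy_7 = 144
r_7 = 68
x1_8 = 264
y1_8 = 280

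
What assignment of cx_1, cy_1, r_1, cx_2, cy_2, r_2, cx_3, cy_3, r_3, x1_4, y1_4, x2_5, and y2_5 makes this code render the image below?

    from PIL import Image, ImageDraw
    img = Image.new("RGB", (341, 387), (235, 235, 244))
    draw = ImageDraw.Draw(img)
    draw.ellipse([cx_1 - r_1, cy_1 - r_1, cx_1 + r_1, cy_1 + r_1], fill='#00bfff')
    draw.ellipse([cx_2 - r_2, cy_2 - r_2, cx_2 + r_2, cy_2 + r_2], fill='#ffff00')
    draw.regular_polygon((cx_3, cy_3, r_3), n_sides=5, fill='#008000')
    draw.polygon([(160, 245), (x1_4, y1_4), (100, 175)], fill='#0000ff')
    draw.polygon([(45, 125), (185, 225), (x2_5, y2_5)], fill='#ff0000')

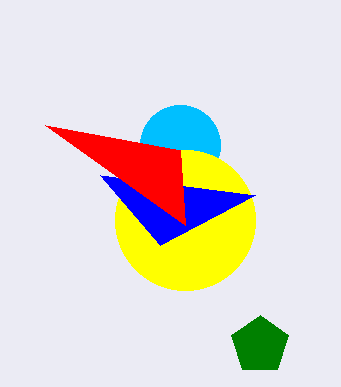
cx_1 = 180; cy_1 = 145; r_1 = 40; cx_2 = 185; cy_2 = 220; r_2 = 70; cx_3 = 260; cy_3 = 345; r_3 = 30; x1_4 = 255; y1_4 = 195; x2_5 = 180; y2_5 = 150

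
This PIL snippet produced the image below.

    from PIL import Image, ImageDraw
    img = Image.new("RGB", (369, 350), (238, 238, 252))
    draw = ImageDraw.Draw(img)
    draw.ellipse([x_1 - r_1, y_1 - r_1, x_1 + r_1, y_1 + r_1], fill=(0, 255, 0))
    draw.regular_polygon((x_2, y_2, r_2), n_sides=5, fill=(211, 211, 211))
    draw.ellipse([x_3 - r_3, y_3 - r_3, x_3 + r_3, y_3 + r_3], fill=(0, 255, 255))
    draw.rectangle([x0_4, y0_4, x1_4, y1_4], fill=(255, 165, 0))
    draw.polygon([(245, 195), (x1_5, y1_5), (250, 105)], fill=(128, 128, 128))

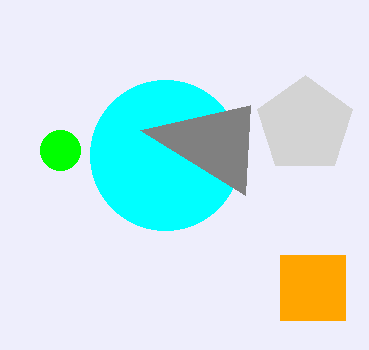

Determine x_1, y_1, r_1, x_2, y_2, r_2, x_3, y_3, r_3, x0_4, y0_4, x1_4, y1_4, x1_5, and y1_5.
x_1 = 60; y_1 = 150; r_1 = 20; x_2 = 305; y_2 = 125; r_2 = 50; x_3 = 165; y_3 = 155; r_3 = 75; x0_4 = 280; y0_4 = 255; x1_4 = 345; y1_4 = 320; x1_5 = 140; y1_5 = 130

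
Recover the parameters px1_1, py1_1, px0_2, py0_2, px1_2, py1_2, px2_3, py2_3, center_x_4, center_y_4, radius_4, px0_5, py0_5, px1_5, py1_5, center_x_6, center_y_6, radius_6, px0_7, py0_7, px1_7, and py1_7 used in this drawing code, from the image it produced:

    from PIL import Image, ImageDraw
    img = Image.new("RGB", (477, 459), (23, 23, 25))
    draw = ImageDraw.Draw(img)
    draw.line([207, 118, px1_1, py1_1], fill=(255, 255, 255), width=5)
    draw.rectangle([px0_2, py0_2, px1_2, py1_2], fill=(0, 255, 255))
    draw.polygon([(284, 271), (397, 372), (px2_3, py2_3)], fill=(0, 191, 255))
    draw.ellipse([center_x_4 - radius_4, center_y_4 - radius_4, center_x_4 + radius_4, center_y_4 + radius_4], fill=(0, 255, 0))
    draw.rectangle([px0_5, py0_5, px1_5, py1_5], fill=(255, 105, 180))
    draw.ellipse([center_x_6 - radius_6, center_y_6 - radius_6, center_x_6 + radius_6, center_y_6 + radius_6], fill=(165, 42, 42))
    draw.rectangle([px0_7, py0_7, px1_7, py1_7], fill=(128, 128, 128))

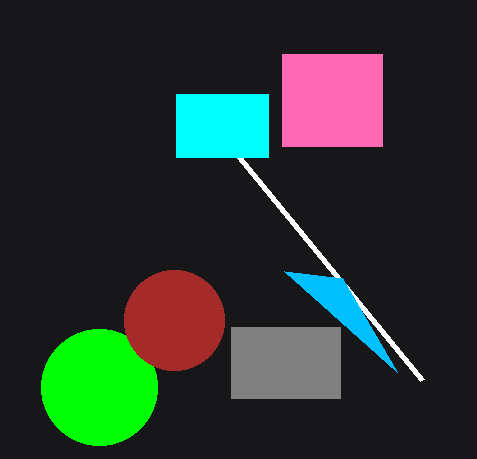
px1_1 = 422; py1_1 = 380; px0_2 = 176; py0_2 = 94; px1_2 = 268; py1_2 = 157; px2_3 = 342; py2_3 = 278; center_x_4 = 99; center_y_4 = 387; radius_4 = 58; px0_5 = 282; py0_5 = 54; px1_5 = 382; py1_5 = 146; center_x_6 = 174; center_y_6 = 320; radius_6 = 50; px0_7 = 231; py0_7 = 327; px1_7 = 340; py1_7 = 398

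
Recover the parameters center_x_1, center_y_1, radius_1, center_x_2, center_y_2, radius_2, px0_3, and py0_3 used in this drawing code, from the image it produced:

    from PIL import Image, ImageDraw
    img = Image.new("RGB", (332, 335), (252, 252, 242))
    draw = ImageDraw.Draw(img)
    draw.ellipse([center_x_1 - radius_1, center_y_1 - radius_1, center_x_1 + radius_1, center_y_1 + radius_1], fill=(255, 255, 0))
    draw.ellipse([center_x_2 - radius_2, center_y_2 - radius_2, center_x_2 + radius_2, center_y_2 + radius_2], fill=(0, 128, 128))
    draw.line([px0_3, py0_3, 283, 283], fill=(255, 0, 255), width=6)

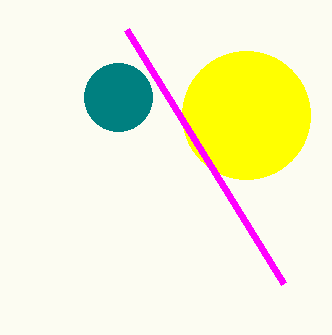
center_x_1 = 246, center_y_1 = 115, radius_1 = 64, center_x_2 = 118, center_y_2 = 97, radius_2 = 34, px0_3 = 126, py0_3 = 29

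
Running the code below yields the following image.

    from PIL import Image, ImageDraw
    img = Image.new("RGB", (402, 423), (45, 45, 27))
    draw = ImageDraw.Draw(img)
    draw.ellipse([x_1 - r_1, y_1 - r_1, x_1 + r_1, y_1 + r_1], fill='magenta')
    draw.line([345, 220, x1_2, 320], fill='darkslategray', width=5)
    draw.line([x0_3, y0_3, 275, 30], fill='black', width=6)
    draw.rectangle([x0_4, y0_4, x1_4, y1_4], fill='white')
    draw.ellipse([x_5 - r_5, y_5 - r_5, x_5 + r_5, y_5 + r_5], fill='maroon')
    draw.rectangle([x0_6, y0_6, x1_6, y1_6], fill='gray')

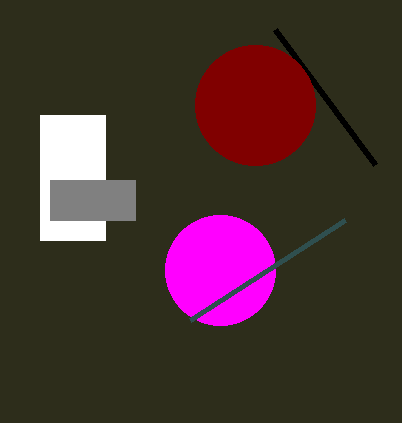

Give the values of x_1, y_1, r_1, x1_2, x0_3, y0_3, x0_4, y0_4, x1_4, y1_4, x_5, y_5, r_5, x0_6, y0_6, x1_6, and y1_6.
x_1 = 220; y_1 = 270; r_1 = 55; x1_2 = 190; x0_3 = 375; y0_3 = 165; x0_4 = 40; y0_4 = 115; x1_4 = 105; y1_4 = 240; x_5 = 255; y_5 = 105; r_5 = 60; x0_6 = 50; y0_6 = 180; x1_6 = 135; y1_6 = 220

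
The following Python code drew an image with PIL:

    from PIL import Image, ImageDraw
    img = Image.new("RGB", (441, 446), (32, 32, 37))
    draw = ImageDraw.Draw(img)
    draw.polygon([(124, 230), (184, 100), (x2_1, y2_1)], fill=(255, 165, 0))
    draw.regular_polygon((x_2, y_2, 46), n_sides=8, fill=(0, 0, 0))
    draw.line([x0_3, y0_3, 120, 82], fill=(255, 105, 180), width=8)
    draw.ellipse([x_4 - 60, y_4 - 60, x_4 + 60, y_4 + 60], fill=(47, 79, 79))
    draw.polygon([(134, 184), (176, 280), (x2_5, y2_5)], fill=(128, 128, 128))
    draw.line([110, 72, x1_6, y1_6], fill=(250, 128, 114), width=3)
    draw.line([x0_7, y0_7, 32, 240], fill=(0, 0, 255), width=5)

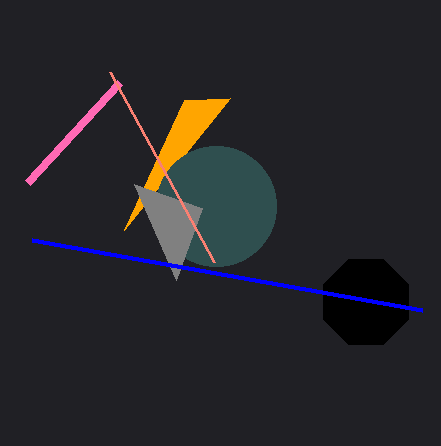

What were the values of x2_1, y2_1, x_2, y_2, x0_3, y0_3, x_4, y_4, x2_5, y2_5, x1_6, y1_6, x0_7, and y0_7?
x2_1 = 230; y2_1 = 98; x_2 = 366; y_2 = 302; x0_3 = 28; y0_3 = 182; x_4 = 216; y_4 = 206; x2_5 = 202; y2_5 = 208; x1_6 = 214; y1_6 = 262; x0_7 = 422; y0_7 = 310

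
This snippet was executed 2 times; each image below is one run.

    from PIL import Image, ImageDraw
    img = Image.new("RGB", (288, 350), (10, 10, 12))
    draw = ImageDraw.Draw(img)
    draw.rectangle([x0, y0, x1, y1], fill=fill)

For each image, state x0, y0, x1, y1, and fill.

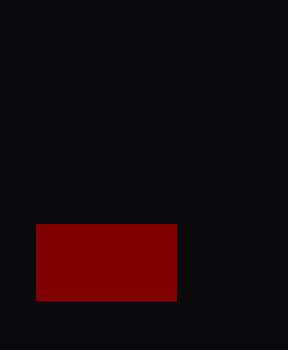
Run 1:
x0 = 36, y0 = 224, x1 = 176, y1 = 300, fill = 'maroon'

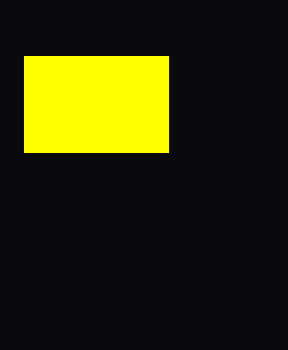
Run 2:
x0 = 24; y0 = 56; x1 = 168; y1 = 152; fill = 'yellow'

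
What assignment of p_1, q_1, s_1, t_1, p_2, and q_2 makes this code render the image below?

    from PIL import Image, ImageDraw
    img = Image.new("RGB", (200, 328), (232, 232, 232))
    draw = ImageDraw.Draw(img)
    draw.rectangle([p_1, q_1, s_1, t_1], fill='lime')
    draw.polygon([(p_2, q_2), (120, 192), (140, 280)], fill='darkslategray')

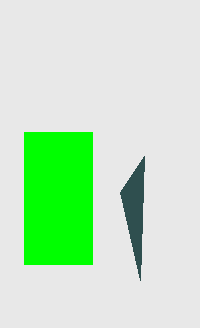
p_1 = 24; q_1 = 132; s_1 = 92; t_1 = 264; p_2 = 144; q_2 = 156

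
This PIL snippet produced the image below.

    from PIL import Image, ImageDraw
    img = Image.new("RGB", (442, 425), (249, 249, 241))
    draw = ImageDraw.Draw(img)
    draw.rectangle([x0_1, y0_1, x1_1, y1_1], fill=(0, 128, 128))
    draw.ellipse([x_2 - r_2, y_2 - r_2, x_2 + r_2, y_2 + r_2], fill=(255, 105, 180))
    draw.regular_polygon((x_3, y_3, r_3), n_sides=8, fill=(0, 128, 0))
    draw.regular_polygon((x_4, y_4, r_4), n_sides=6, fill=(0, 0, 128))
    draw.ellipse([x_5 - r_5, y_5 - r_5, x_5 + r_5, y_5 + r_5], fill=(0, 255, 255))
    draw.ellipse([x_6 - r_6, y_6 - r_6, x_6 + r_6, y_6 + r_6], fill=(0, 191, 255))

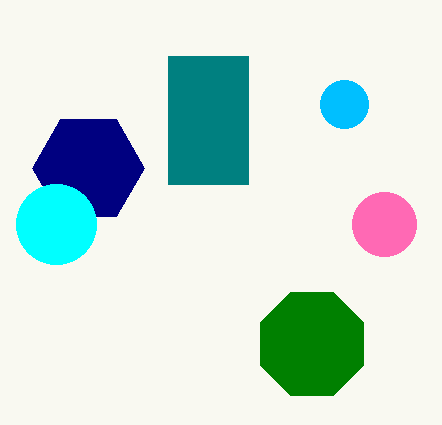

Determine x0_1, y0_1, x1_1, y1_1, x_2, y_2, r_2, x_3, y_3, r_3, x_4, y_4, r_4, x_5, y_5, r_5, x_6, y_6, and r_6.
x0_1 = 168; y0_1 = 56; x1_1 = 248; y1_1 = 184; x_2 = 384; y_2 = 224; r_2 = 32; x_3 = 312; y_3 = 344; r_3 = 56; x_4 = 88; y_4 = 168; r_4 = 56; x_5 = 56; y_5 = 224; r_5 = 40; x_6 = 344; y_6 = 104; r_6 = 24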